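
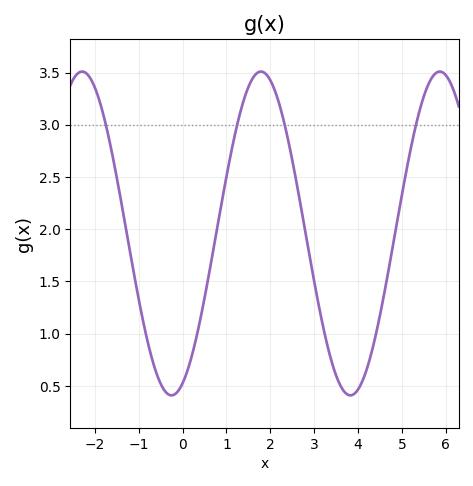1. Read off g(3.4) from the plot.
0.75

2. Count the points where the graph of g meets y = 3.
4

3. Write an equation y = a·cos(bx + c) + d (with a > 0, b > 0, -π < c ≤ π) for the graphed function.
y = 1.55cos(1.5x - 2.8) + 1.96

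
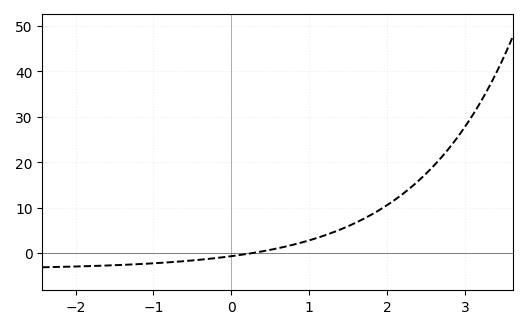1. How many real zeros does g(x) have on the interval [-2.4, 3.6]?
1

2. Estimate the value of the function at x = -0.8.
-2.04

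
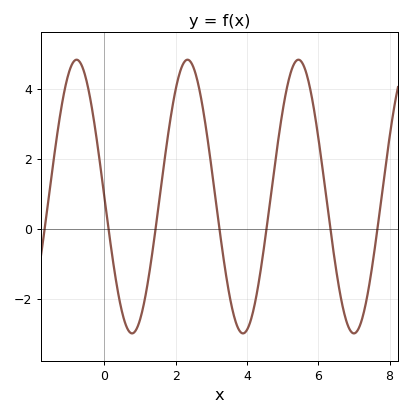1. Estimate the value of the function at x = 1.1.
-2.2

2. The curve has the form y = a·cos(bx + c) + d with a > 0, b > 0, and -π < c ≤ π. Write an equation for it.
y = 3.91cos(2x + 1.6) + 0.92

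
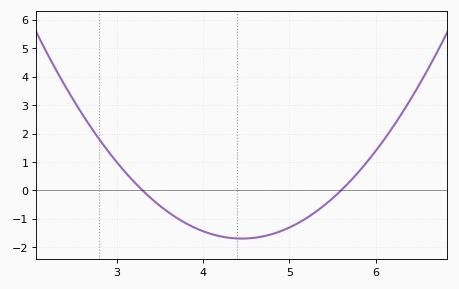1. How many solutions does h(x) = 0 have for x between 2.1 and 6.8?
2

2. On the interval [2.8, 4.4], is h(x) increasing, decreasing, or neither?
decreasing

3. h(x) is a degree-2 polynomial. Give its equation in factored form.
y = 1.28(x - 3.3)(x - 5.6)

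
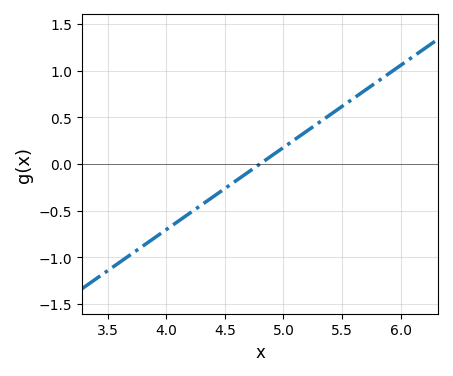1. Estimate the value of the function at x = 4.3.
-0.44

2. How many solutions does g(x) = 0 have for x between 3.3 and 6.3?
1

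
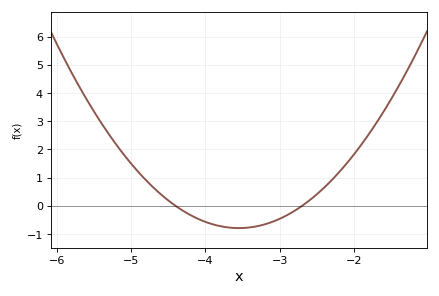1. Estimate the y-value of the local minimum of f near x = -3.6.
-0.8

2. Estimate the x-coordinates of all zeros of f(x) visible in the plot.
-4.4, -2.7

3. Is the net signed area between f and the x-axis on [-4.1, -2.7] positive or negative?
negative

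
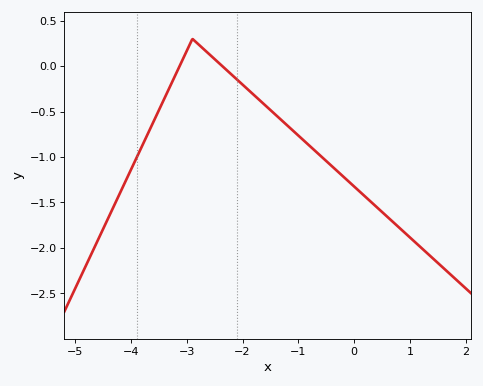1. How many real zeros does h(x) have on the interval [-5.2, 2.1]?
2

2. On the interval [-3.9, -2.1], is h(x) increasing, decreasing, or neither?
neither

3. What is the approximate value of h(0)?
-1.32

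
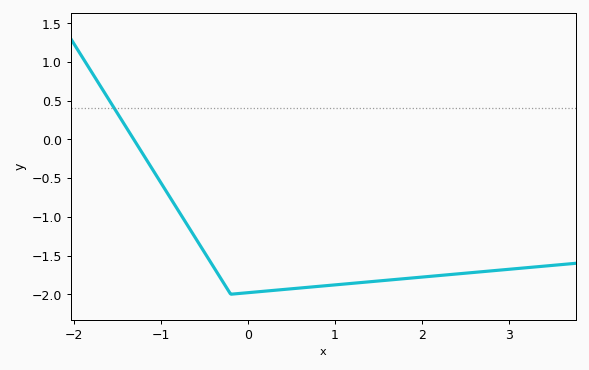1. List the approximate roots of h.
-1.32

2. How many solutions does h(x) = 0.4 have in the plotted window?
1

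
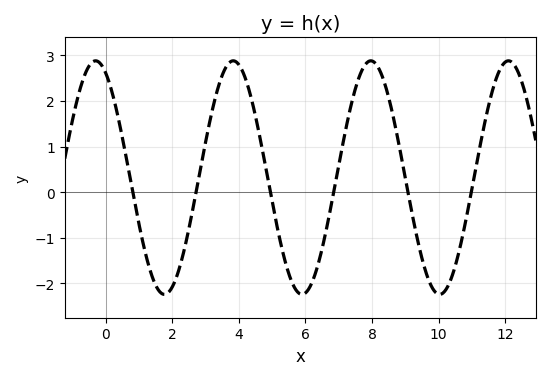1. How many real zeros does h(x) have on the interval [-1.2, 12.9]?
6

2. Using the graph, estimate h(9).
0.309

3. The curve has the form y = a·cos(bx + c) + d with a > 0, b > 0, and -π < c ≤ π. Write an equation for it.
y = 2.56cos(1.52x + 0.462) + 0.32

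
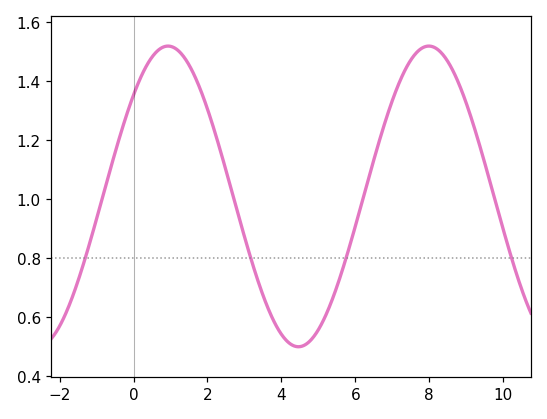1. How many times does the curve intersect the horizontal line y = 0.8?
4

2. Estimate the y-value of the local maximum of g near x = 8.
1.52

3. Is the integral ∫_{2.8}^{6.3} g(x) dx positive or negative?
positive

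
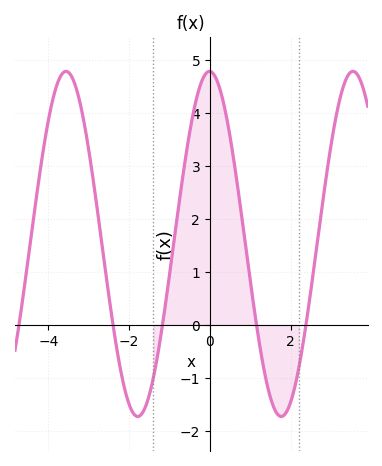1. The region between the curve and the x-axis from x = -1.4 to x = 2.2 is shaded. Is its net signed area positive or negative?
positive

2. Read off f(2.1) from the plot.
-1.2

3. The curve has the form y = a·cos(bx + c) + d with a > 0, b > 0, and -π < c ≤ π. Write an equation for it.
y = 3.26cos(1.8x + 0.02) + 1.53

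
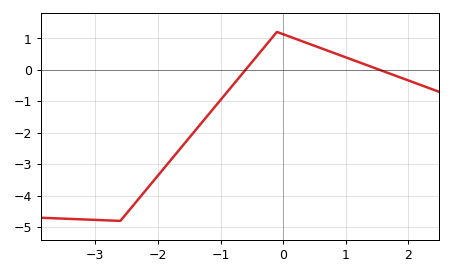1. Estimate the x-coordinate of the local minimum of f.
-2.6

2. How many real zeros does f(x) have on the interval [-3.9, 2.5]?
2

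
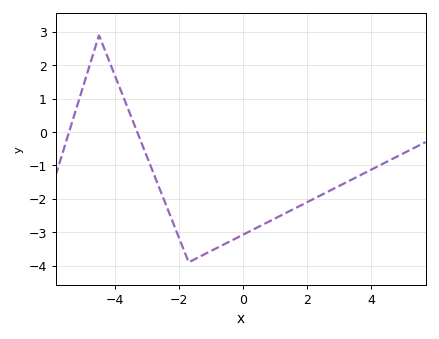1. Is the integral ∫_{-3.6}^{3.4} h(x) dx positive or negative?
negative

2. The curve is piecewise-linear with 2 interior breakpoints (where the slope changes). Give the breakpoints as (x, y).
(-4.5, 2.9); (-1.7, -3.9)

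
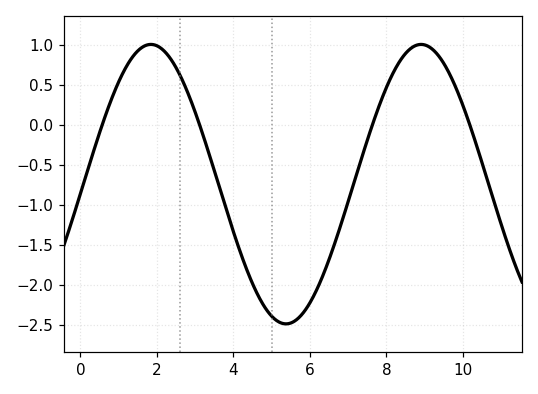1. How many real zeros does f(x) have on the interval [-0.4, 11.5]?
4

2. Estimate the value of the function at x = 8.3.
0.75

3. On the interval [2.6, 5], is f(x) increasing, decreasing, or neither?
decreasing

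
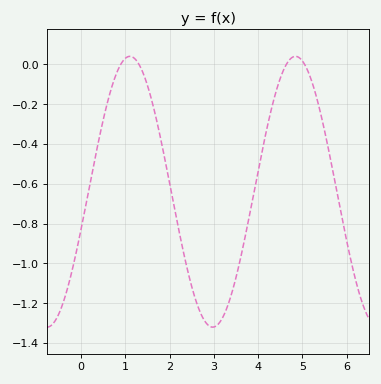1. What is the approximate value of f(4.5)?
-0.06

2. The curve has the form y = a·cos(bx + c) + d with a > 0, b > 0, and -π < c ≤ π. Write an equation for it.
y = 0.68cos(1.7x - 1.9) - 0.64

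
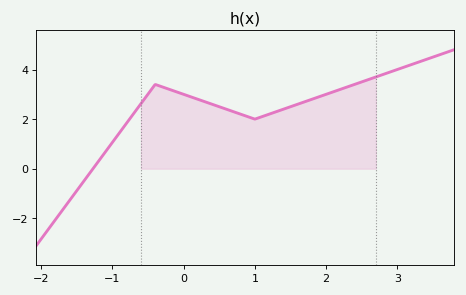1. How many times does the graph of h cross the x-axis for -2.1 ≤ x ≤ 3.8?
1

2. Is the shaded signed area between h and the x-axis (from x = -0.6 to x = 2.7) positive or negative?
positive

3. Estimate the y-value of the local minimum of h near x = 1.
2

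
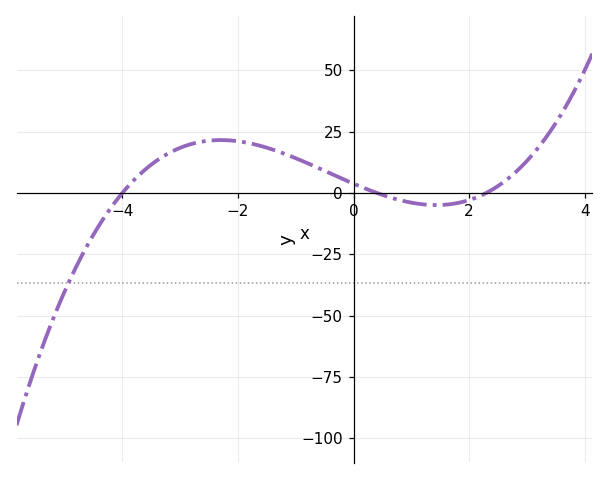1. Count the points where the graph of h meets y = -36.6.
1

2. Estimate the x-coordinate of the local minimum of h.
1.43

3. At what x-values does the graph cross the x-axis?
-4, 0.4, 2.3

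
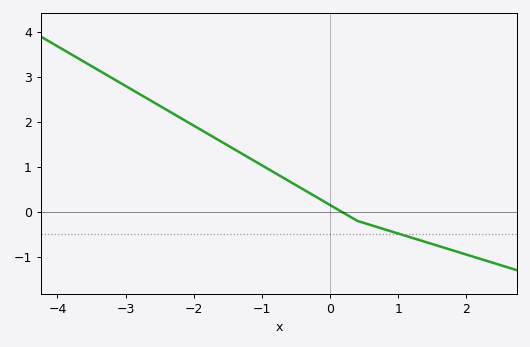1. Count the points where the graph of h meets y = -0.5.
1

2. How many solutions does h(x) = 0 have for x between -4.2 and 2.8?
1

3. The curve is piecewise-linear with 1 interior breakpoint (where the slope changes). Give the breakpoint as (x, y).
(0.4, -0.2)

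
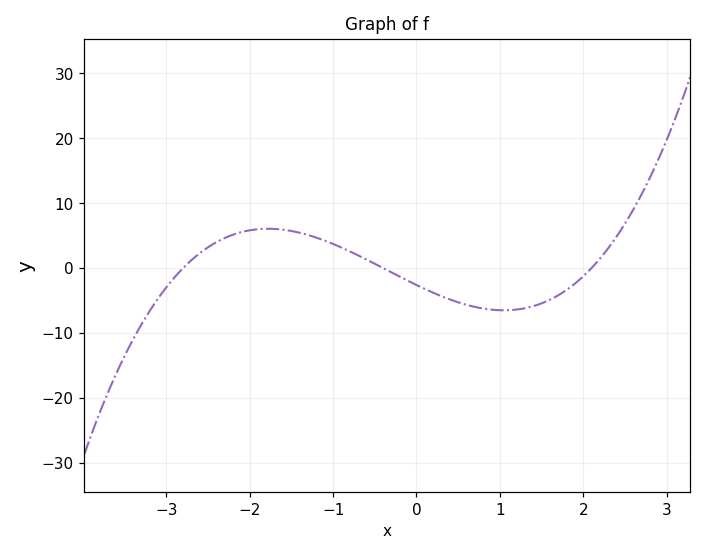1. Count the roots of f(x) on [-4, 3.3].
3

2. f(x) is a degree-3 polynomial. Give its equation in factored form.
y = 1.11(x + 2.8)(x + 0.4)(x - 2.1)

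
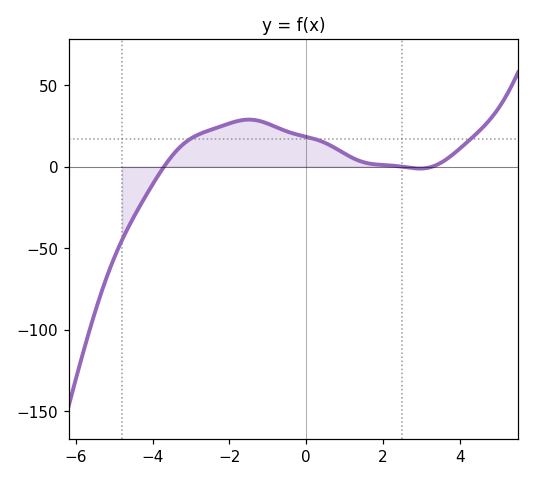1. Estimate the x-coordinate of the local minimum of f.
3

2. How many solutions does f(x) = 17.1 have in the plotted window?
3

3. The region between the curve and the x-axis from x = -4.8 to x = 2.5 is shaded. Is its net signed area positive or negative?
positive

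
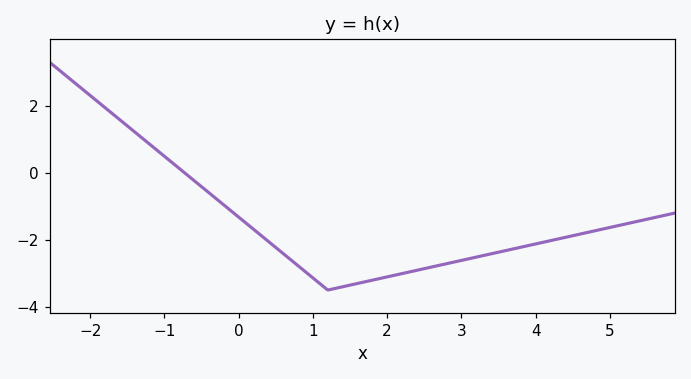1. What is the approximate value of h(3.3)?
-2.47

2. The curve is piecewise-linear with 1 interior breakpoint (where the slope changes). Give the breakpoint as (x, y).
(1.2, -3.5)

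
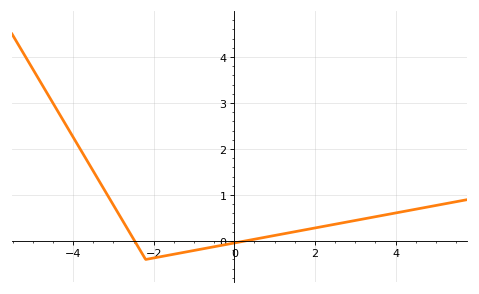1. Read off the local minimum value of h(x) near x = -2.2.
-0.399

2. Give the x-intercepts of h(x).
-2.47, 0.255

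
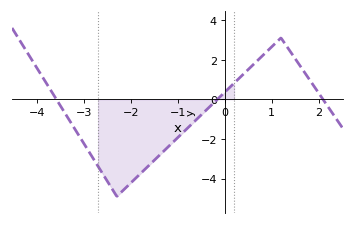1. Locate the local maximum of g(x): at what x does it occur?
1.2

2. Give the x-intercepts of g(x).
-3.6, -0.2, 2.1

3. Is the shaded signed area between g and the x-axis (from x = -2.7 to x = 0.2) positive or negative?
negative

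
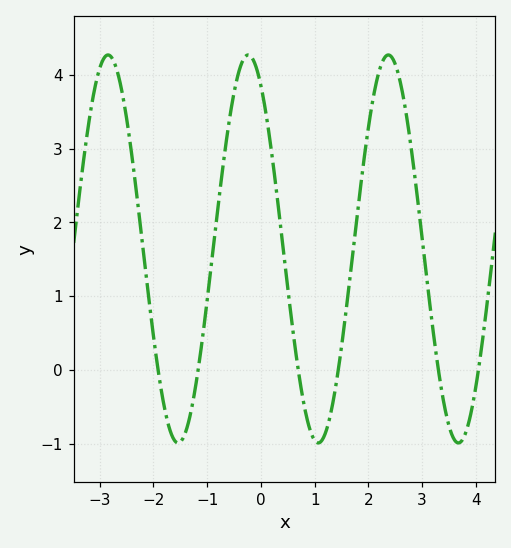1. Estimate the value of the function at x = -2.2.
1.69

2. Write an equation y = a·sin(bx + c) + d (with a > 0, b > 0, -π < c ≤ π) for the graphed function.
y = 2.63sin(2.41x + 2.14) + 1.64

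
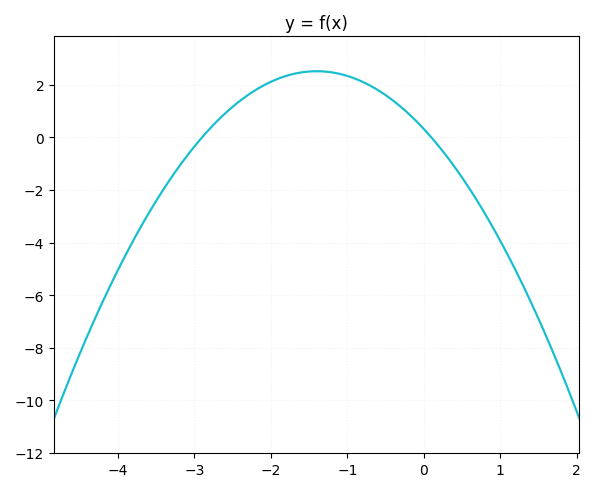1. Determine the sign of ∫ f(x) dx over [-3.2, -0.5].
positive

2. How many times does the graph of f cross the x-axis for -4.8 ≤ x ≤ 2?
2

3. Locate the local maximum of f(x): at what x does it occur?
-1.4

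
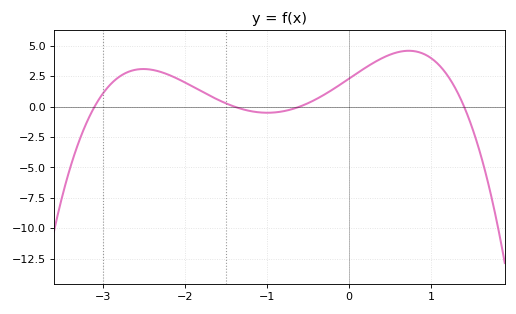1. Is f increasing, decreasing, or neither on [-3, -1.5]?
neither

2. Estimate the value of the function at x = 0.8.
4.54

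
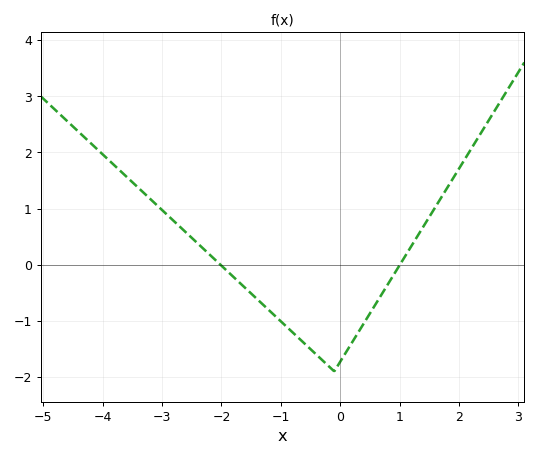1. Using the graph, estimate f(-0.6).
-1.4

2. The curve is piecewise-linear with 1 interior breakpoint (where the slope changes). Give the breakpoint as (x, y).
(-0.1, -1.9)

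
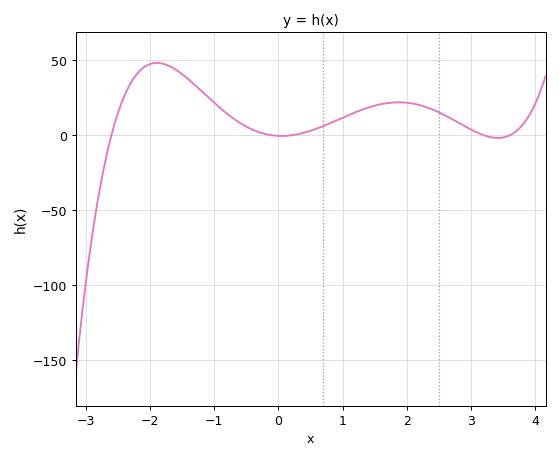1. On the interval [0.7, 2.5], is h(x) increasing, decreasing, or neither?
neither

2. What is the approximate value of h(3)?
5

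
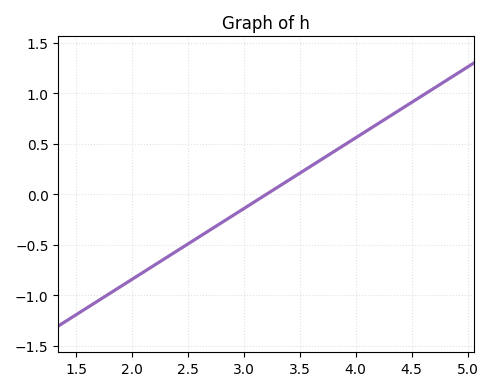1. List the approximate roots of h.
3.2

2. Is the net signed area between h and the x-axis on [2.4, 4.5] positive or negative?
positive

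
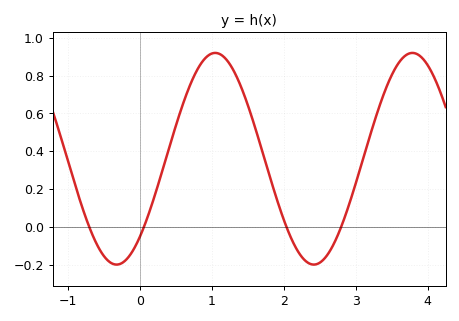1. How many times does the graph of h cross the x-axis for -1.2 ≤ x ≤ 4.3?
4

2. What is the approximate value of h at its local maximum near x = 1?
0.92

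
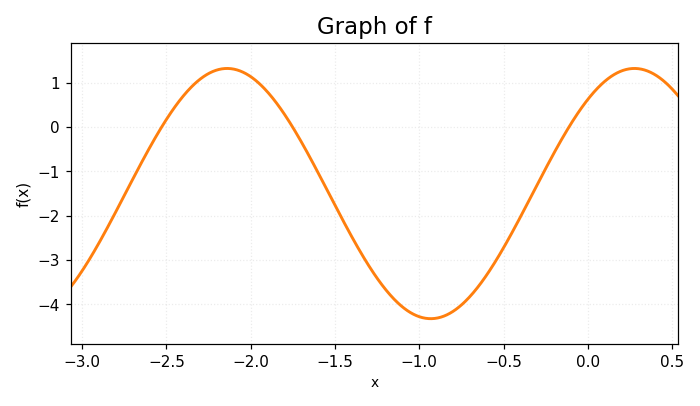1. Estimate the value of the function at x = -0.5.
-2.7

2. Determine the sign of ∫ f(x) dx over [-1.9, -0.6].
negative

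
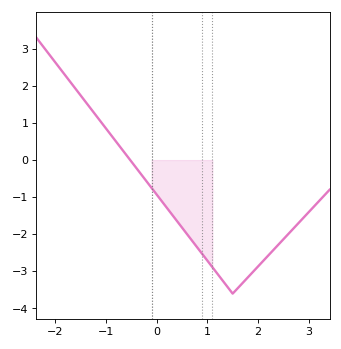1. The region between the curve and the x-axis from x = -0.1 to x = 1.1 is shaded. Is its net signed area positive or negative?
negative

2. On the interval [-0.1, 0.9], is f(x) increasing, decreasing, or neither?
decreasing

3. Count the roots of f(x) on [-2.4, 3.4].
1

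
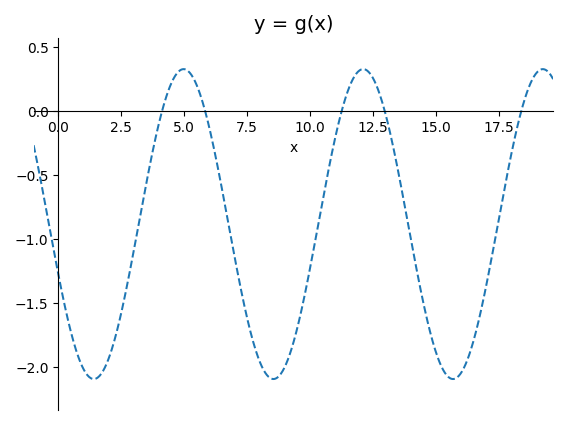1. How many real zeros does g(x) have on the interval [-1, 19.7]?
5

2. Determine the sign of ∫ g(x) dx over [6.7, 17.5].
negative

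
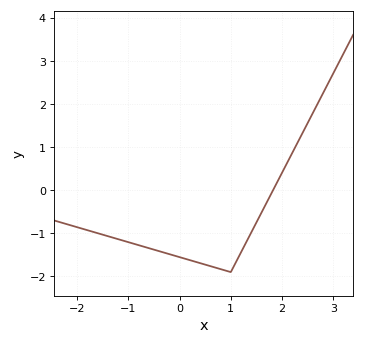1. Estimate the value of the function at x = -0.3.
-1.45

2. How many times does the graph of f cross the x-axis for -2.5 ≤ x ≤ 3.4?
1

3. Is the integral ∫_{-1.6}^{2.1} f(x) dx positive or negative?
negative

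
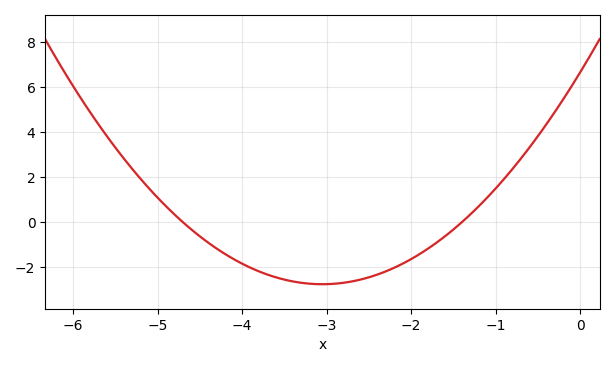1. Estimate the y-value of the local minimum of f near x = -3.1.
-2.75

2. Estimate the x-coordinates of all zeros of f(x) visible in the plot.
-4.7, -1.4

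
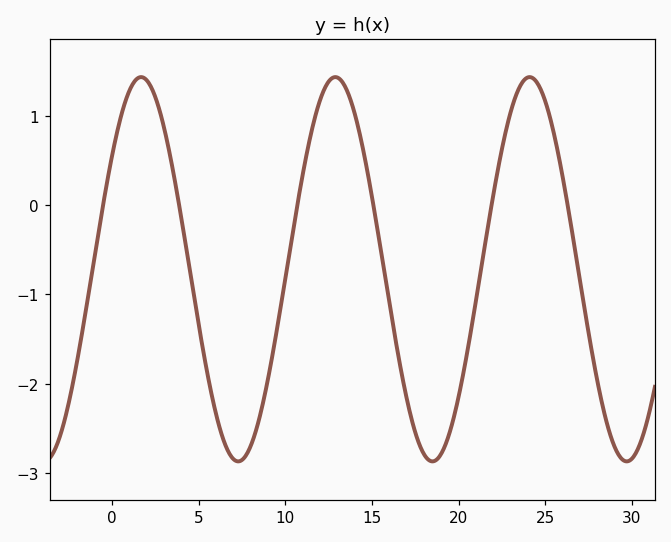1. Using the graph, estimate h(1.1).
1.32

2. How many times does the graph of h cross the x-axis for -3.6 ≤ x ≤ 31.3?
6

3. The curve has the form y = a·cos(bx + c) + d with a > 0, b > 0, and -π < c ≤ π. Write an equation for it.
y = 2.15cos(0.56x - 0.932) - 0.72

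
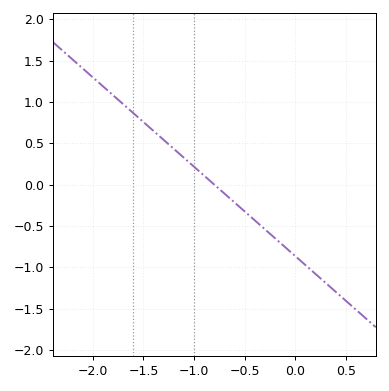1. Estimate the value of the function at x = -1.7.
0.95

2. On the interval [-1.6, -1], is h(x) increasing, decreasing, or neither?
decreasing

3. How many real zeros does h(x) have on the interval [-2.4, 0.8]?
1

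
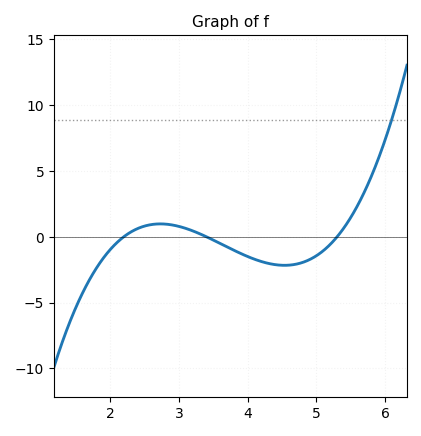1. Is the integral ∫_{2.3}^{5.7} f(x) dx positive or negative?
negative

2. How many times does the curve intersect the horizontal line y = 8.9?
1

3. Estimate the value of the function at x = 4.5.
-2.17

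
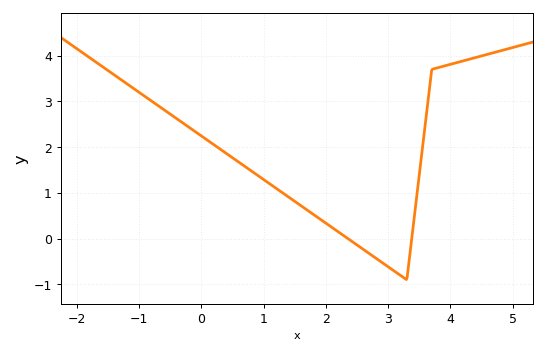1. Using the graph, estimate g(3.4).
0.25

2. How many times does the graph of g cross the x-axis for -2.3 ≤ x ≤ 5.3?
2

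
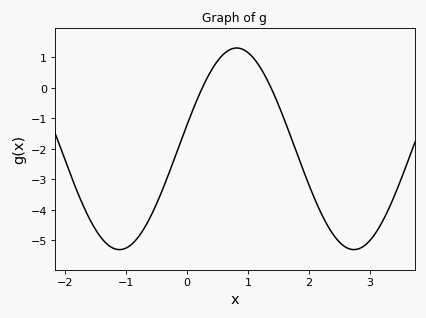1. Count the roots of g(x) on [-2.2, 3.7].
2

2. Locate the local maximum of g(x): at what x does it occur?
0.8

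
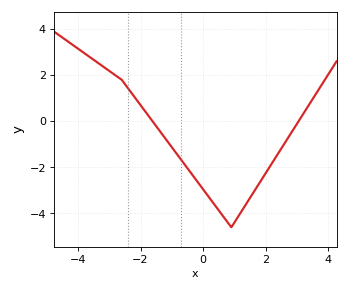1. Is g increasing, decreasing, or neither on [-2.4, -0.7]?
decreasing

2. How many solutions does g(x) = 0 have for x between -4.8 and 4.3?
2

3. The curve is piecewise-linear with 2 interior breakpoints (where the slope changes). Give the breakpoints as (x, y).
(-2.6, 1.8); (0.9, -4.6)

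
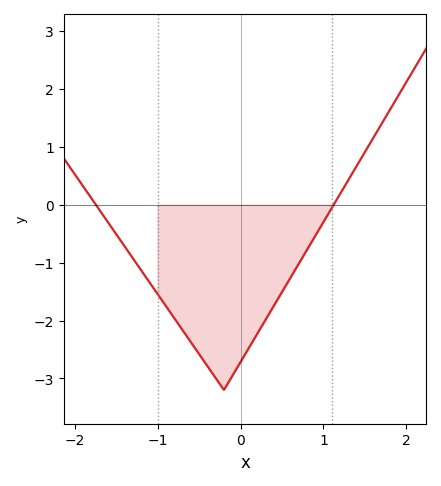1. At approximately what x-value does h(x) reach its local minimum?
-0.201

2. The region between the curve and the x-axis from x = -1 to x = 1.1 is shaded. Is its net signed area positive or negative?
negative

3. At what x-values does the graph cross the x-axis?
-1.74, 1.12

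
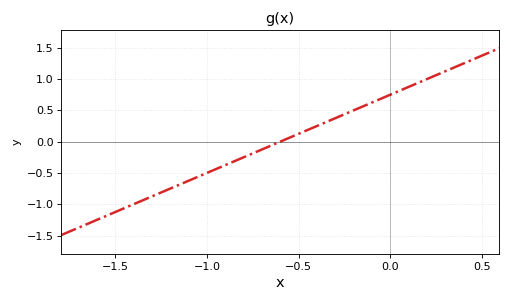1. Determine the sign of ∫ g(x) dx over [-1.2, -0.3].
negative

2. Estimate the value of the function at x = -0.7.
-0.1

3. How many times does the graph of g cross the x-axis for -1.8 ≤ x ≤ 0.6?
1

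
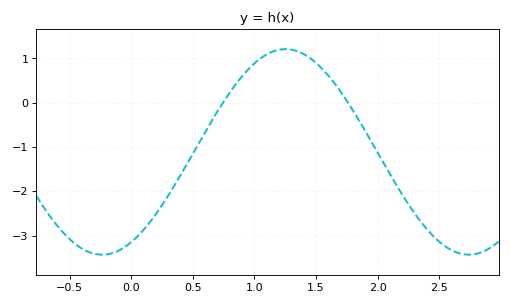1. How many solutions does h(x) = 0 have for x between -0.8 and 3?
2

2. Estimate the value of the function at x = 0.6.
-0.662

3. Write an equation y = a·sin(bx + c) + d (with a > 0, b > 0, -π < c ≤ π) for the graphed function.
y = 2.32sin(2.11x - 1.07) - 1.11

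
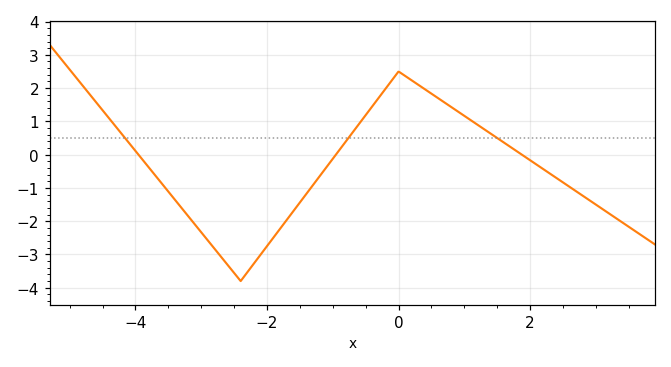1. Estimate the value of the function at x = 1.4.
0.6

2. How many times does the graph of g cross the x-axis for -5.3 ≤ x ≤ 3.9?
3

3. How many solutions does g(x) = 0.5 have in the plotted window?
3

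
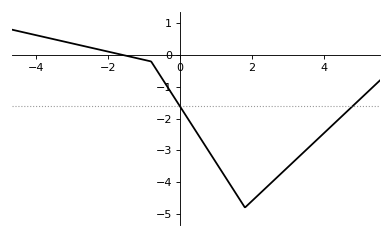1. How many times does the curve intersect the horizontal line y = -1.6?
2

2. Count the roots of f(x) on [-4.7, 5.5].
1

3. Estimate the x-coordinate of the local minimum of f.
1.8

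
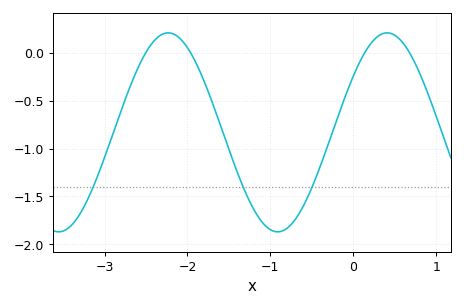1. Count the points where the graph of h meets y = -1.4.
3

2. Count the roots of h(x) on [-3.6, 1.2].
4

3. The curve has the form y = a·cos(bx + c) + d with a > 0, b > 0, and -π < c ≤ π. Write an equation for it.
y = 1.04cos(2.38x - 0.97) - 0.83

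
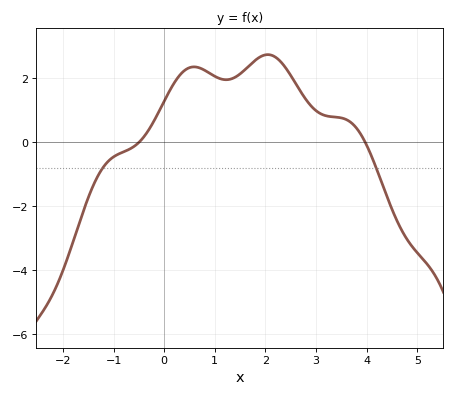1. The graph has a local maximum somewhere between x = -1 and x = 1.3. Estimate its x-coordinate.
0.591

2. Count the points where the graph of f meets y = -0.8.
2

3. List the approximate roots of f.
-0.493, 3.97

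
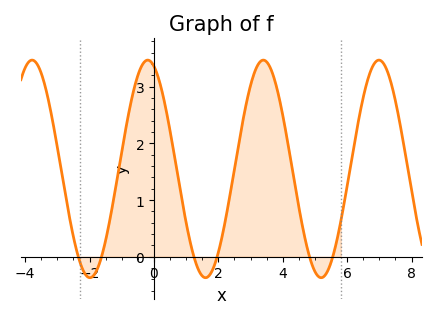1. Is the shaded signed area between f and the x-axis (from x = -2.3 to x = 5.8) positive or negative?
positive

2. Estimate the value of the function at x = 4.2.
1.9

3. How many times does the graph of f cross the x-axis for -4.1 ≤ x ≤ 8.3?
6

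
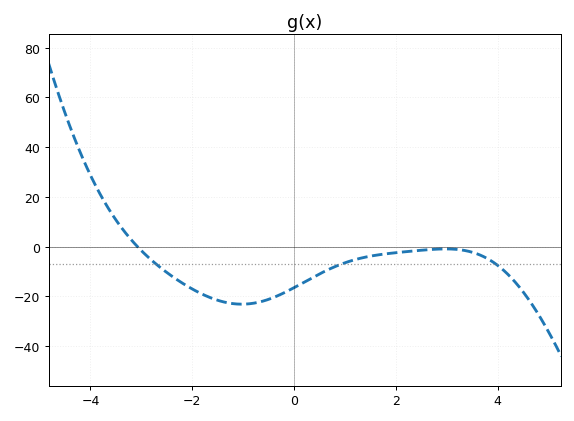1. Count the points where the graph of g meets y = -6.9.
3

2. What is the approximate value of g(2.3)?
-2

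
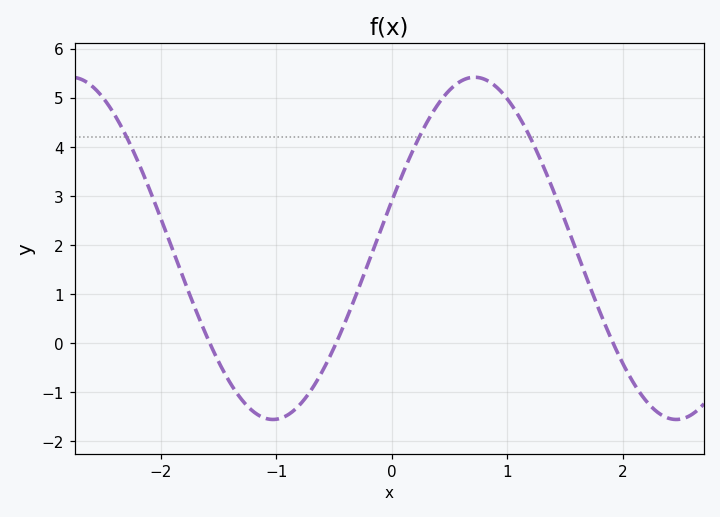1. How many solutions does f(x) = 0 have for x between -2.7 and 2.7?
3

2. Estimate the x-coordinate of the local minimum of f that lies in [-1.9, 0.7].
-1.03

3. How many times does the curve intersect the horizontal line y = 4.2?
3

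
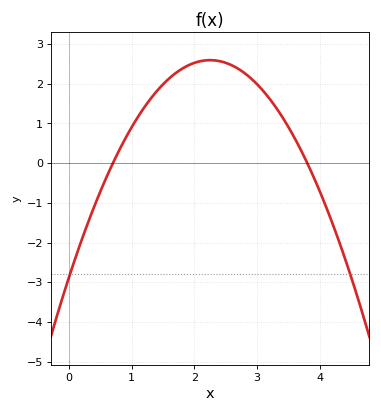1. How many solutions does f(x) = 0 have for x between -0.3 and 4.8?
2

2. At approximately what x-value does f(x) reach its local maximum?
2.2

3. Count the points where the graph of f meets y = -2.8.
2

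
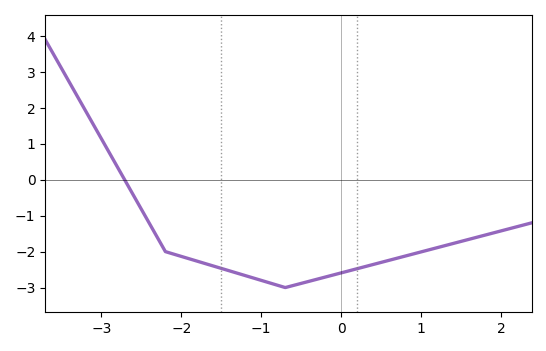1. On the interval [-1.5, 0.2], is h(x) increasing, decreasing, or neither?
neither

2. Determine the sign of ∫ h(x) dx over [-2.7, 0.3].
negative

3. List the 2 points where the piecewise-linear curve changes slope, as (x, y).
(-2.2, -2); (-0.7, -3)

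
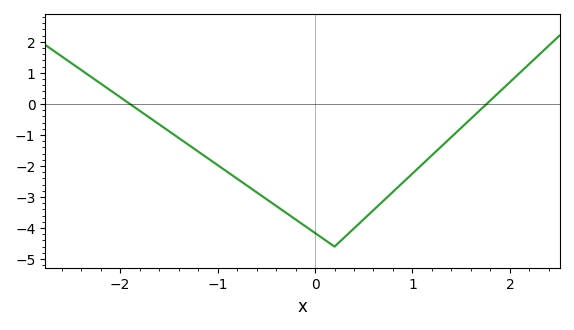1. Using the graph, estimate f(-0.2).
-3.7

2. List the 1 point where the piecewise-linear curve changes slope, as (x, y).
(0.2, -4.6)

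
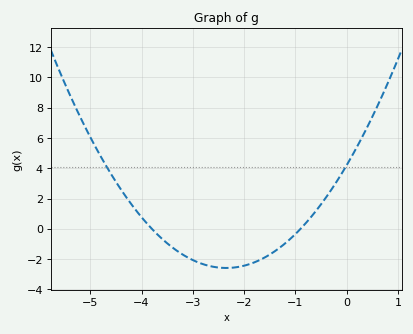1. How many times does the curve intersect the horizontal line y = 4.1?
2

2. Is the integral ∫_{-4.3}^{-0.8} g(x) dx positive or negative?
negative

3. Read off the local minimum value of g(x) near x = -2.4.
-2.59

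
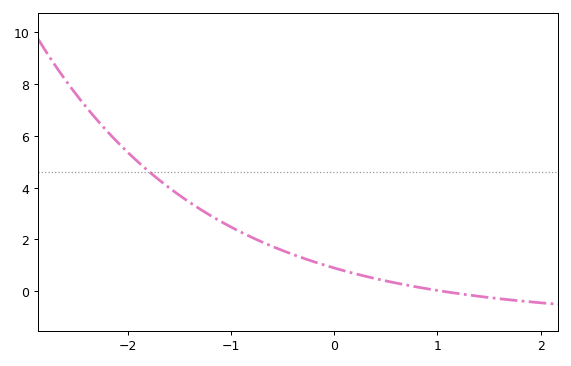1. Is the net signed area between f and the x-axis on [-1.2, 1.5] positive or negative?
positive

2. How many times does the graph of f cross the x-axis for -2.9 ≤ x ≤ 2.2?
1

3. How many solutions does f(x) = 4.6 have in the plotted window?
1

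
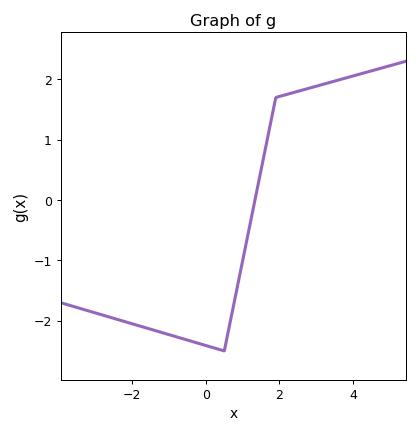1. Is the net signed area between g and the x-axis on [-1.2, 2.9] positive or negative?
negative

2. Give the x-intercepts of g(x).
1.4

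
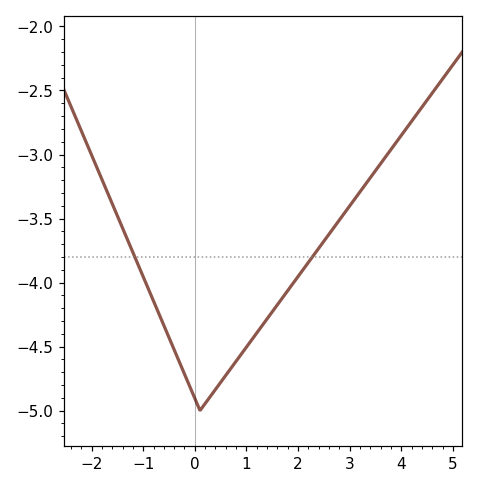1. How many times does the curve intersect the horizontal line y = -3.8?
2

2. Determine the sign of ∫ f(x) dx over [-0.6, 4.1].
negative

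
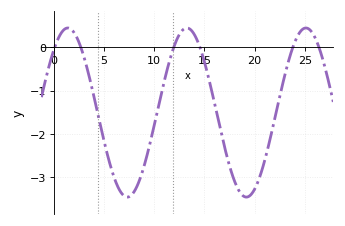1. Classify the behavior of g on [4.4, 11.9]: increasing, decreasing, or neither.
neither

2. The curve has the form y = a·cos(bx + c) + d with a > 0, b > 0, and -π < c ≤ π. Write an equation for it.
y = 1.96cos(0.53x - 0.74) - 1.51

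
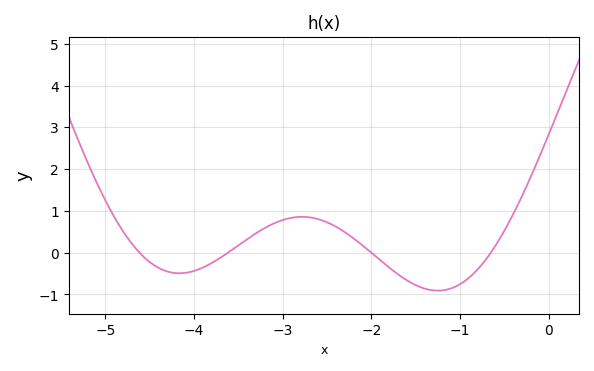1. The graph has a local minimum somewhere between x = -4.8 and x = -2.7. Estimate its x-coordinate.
-4.17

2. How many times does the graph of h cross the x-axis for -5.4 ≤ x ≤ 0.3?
4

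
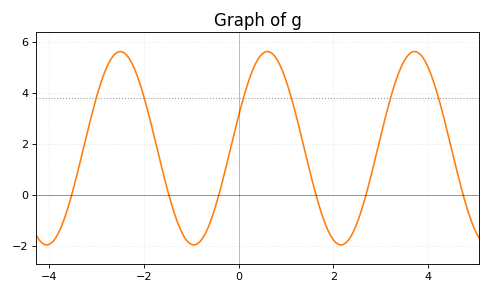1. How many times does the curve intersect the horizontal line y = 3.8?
6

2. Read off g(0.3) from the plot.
4.8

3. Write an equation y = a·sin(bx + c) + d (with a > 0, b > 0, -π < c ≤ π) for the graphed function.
y = 3.79sin(2x + 0.34) + 1.82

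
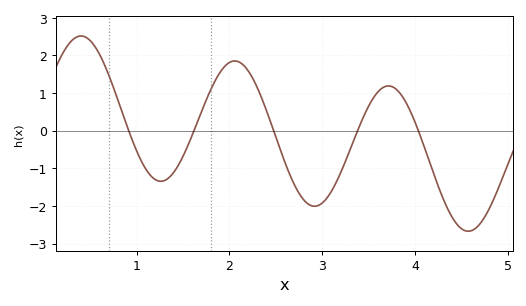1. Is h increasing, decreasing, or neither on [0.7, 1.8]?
neither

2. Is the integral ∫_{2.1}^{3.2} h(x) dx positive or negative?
negative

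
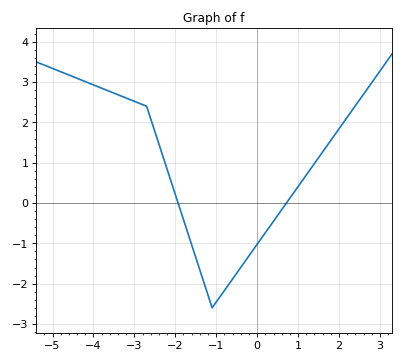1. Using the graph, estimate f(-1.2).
-2.3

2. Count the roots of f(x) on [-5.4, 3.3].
2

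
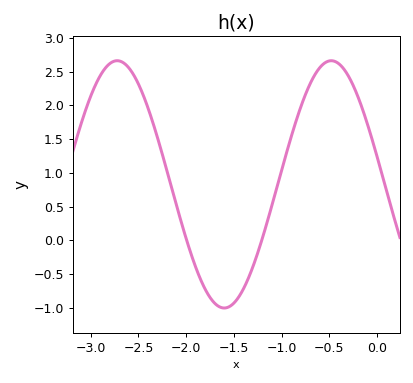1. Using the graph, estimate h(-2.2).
1.02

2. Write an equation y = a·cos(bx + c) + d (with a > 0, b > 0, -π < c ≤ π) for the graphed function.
y = 1.83cos(2.8x + 1.34) + 0.83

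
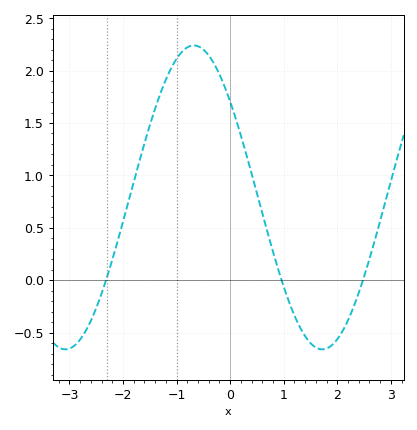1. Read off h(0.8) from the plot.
0.25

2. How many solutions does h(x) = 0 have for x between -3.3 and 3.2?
3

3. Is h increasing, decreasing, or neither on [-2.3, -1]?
increasing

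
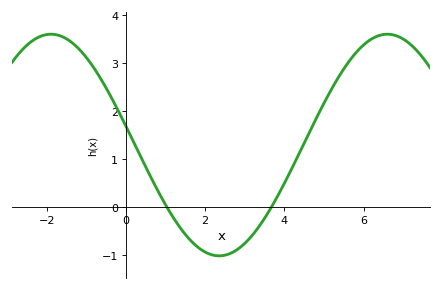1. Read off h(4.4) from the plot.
1.16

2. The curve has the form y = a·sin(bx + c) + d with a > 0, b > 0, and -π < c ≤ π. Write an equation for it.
y = 2.31sin(0.74x + 2.97) + 1.29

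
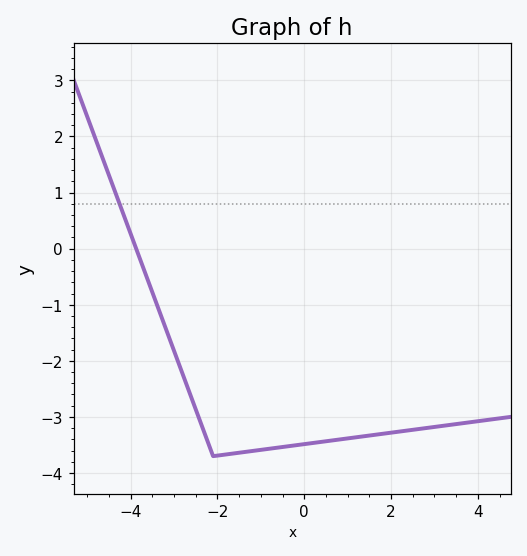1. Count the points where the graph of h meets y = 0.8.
1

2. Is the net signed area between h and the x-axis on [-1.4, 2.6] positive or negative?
negative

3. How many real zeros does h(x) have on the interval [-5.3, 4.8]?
1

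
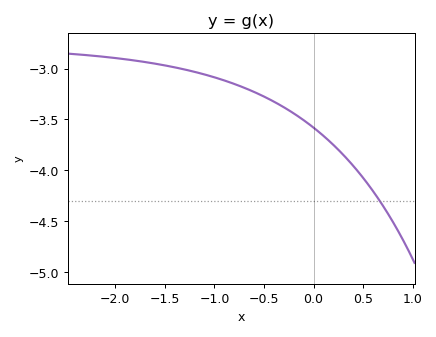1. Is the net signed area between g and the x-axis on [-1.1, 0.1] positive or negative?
negative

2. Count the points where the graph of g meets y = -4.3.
1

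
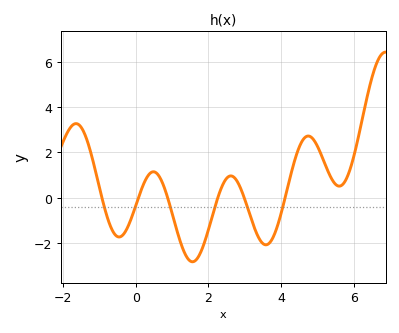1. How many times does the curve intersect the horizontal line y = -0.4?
6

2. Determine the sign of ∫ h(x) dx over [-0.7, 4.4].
negative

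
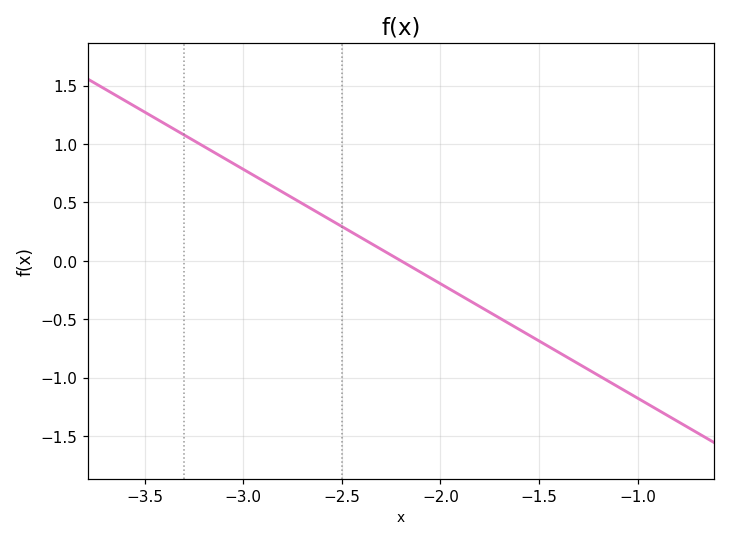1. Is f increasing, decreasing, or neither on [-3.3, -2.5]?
decreasing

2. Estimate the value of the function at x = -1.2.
-0.98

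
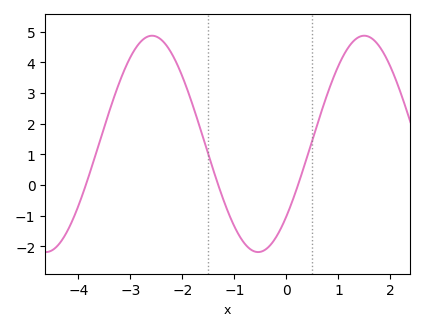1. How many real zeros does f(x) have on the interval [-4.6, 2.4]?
3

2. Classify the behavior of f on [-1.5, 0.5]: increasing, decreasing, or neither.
neither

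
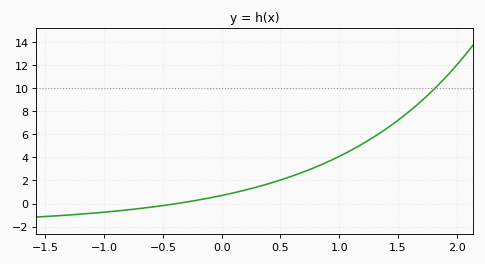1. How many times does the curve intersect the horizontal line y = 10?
1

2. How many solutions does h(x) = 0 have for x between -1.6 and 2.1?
1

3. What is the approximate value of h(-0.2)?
0.304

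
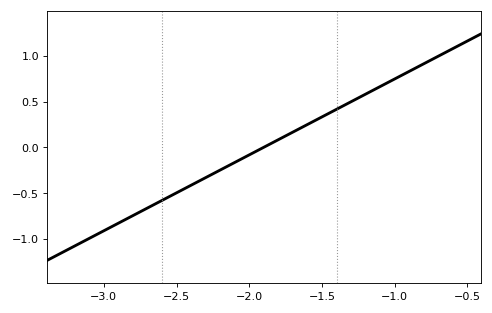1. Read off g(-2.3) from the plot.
-0.35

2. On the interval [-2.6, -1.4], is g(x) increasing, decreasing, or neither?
increasing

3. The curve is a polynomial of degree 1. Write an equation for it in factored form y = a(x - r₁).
y = 0.83(x + 1.9)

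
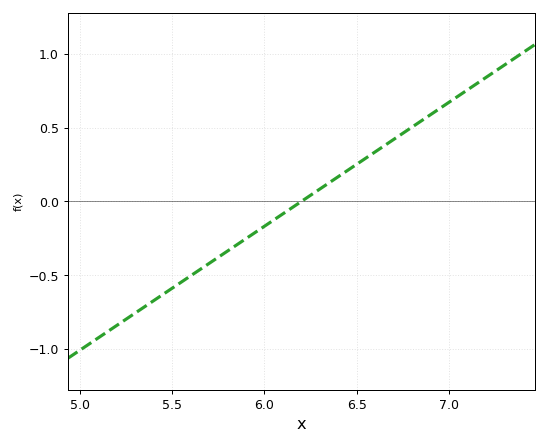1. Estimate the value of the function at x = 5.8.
-0.35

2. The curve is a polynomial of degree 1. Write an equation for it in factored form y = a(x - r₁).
y = 0.84(x - 6.2)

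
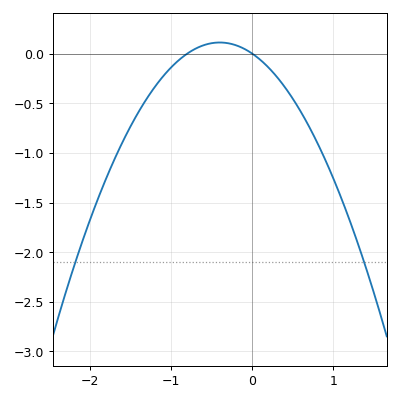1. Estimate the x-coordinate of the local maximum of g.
-0.4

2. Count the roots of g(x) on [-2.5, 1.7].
2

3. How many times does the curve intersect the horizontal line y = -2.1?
2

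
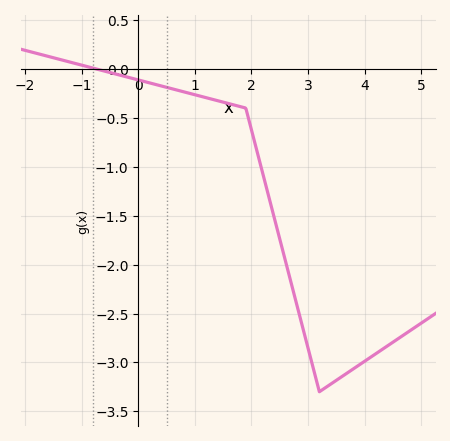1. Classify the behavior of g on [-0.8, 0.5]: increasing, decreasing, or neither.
decreasing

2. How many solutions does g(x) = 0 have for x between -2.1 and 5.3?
1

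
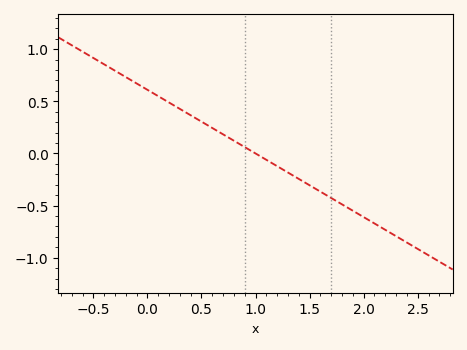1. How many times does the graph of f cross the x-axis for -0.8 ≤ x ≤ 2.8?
1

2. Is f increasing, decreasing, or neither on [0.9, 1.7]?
decreasing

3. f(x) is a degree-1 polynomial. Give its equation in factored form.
y = -0.61(x - 1)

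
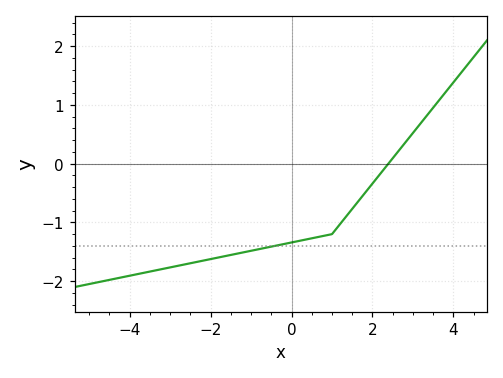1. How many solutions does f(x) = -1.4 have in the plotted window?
1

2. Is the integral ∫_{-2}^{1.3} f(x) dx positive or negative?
negative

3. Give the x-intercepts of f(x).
2.39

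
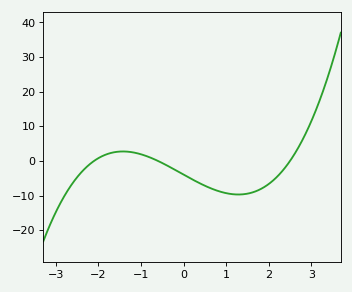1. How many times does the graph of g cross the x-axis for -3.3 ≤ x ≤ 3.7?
3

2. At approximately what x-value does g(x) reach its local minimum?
1.3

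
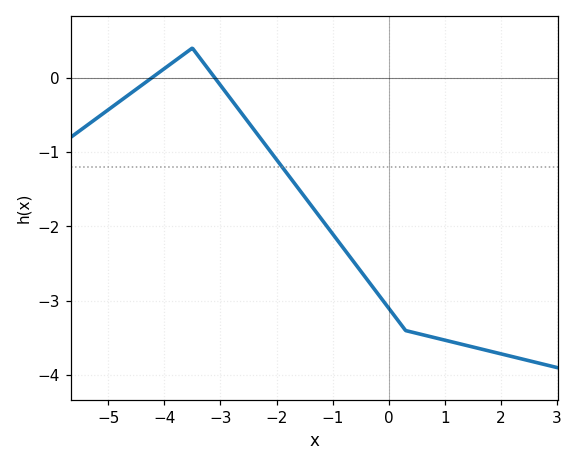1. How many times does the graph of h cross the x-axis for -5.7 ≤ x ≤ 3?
2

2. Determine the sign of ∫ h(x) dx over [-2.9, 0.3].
negative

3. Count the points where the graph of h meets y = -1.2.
1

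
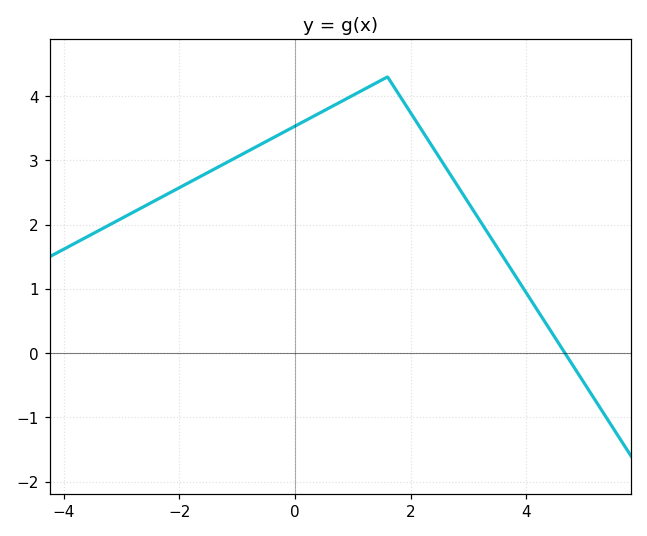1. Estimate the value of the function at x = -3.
2.1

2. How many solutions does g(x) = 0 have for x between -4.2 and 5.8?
1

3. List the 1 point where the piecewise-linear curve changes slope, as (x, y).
(1.6, 4.3)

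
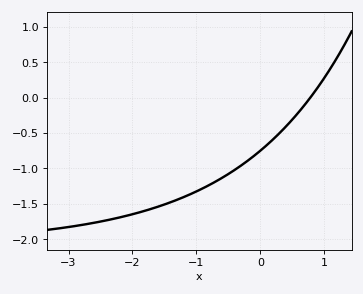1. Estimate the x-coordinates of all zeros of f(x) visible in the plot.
0.78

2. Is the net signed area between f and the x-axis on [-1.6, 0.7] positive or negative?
negative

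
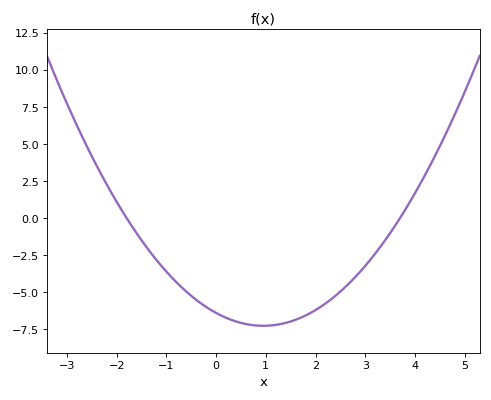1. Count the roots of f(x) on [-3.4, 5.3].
2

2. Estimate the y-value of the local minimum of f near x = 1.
-7.5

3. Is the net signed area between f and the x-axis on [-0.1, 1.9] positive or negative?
negative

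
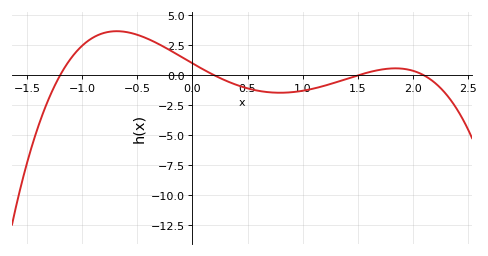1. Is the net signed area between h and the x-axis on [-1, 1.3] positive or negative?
positive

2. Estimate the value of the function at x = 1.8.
0.6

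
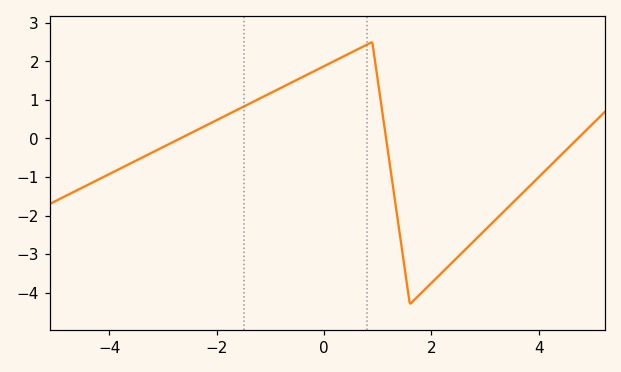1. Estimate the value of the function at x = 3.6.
-1.56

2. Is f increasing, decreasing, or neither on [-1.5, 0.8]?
increasing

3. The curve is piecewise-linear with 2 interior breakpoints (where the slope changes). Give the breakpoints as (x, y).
(0.9, 2.5); (1.6, -4.3)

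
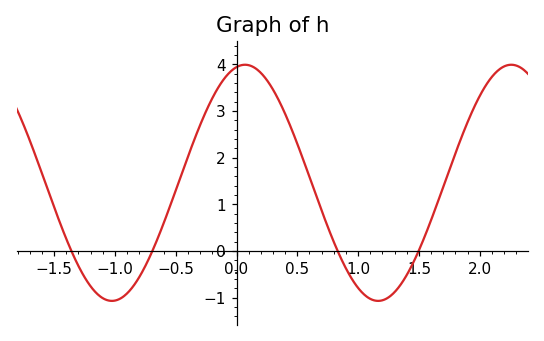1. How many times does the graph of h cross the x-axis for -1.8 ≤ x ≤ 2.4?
4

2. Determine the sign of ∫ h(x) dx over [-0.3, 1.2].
positive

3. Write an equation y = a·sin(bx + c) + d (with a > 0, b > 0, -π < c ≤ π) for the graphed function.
y = 2.53sin(2.87x + 1.37) + 1.46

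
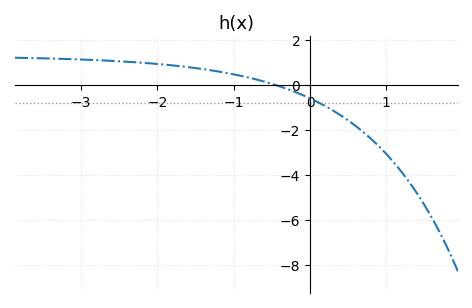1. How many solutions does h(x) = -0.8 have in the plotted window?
1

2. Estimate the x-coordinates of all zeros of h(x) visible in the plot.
-0.5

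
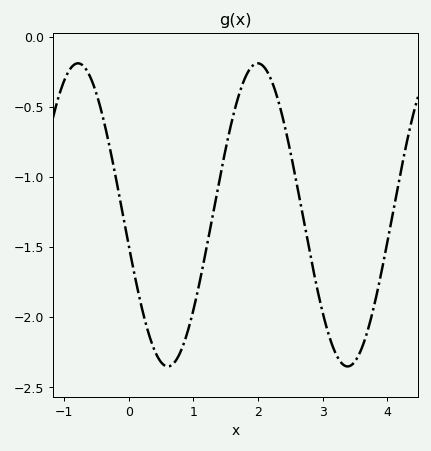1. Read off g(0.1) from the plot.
-1.7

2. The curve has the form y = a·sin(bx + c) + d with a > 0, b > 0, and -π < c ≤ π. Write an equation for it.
y = 1.08sin(2.3x - 2.9) - 1.27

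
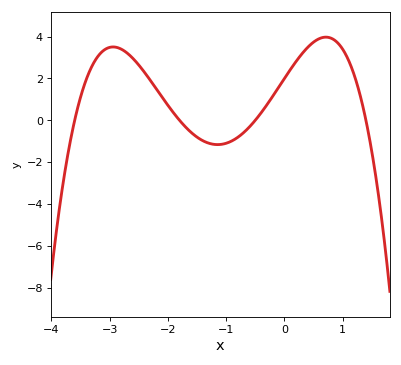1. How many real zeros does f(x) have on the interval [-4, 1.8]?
4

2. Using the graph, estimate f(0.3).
3.2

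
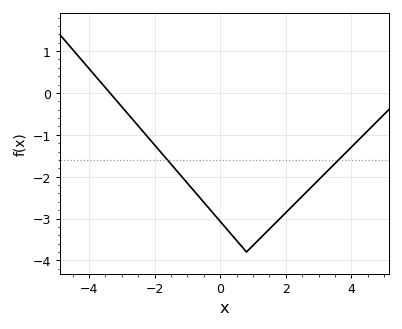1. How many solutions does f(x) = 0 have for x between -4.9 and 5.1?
1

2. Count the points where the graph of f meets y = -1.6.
2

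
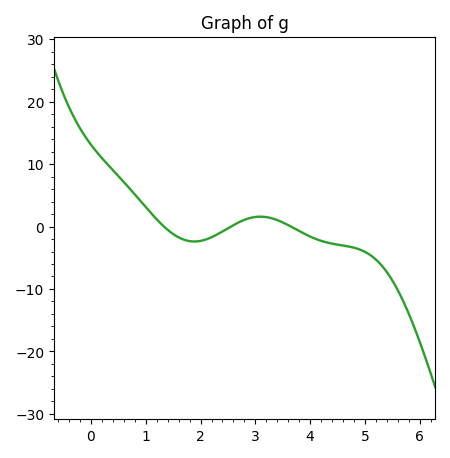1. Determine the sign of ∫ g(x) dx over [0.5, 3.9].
positive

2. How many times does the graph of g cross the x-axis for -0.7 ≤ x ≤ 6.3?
3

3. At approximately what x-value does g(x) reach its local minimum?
1.9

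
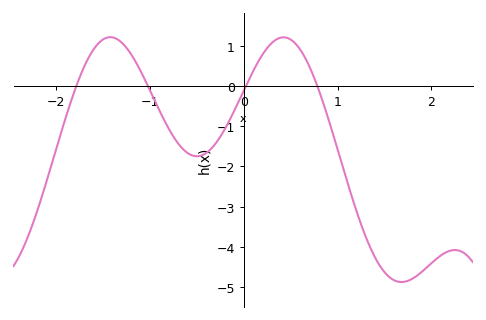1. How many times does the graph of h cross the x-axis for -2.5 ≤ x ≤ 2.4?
4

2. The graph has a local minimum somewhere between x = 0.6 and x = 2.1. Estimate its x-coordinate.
1.7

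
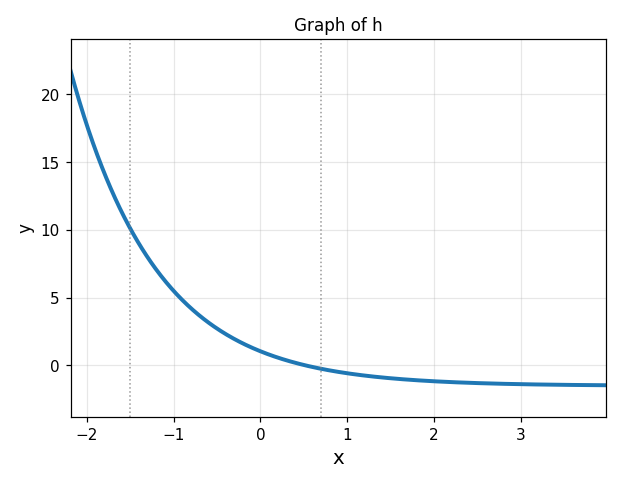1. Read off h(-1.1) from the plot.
6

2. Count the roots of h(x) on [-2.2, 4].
1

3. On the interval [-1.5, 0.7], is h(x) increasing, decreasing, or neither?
decreasing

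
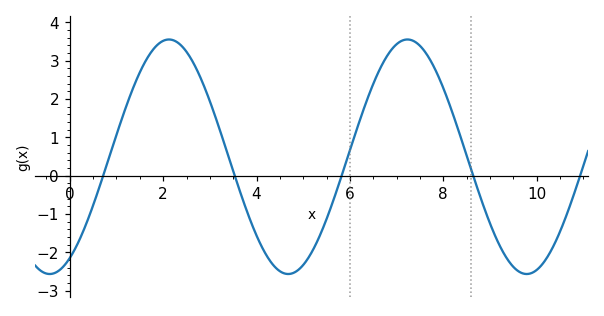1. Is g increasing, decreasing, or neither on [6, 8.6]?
neither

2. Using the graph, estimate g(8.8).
-0.6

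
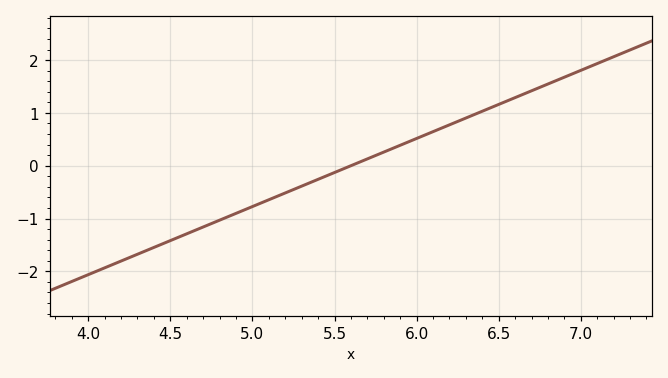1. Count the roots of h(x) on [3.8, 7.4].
1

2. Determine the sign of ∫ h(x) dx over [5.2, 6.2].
positive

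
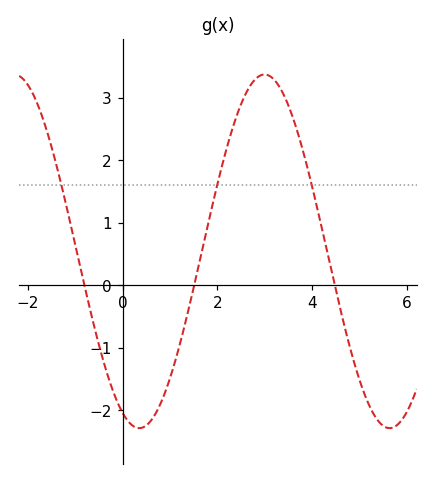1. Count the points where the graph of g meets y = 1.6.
3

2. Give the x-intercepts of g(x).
-0.804, 1.51, 4.48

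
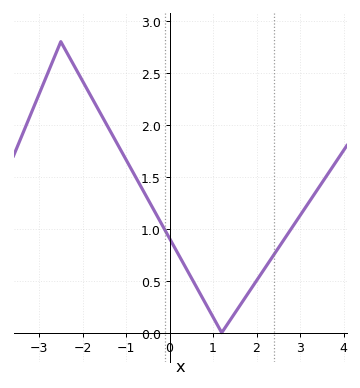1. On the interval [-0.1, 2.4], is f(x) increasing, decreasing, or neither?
neither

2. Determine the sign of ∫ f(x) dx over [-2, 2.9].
positive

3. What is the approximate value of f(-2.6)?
2.7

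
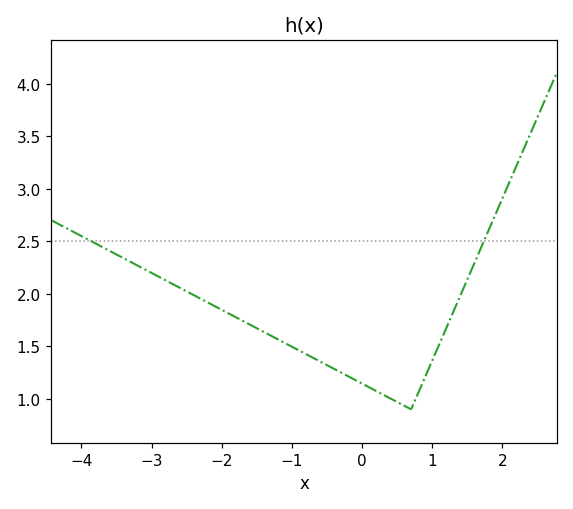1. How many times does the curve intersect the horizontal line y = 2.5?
2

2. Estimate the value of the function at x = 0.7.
0.9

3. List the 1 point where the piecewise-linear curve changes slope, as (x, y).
(0.7, 0.9)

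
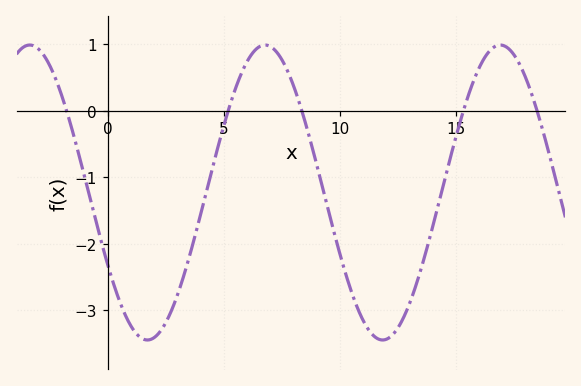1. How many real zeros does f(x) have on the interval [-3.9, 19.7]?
5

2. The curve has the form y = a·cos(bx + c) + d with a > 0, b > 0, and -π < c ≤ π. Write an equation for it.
y = 2.22cos(0.62x + 2.1) - 1.23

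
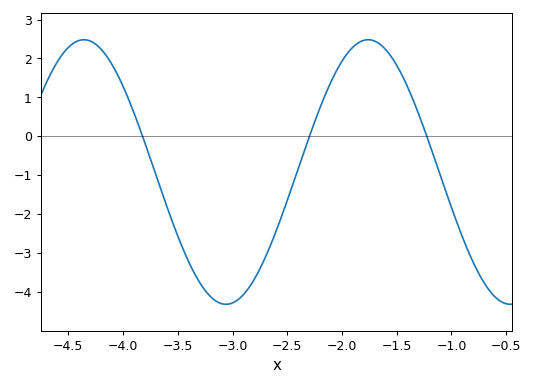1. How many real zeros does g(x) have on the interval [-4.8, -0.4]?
3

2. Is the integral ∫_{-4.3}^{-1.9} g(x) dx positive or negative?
negative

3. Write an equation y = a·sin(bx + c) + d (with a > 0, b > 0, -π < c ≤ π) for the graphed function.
y = 3.4sin(2.4x - 0.45) - 0.92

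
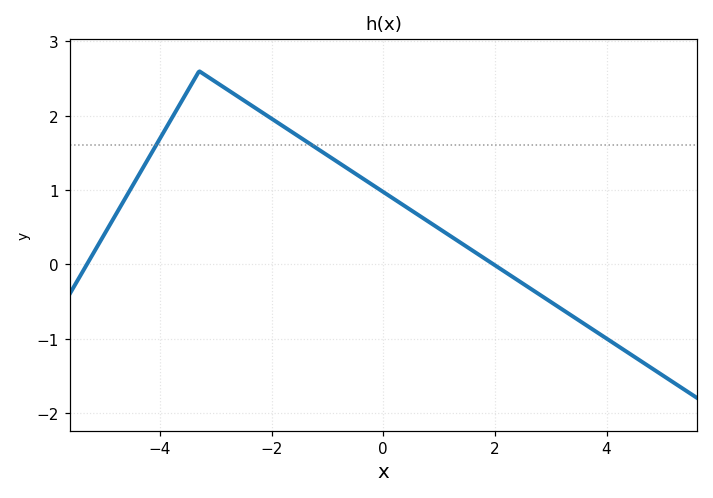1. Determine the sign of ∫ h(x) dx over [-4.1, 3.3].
positive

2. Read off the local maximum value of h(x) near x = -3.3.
2.6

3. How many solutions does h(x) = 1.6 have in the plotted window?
2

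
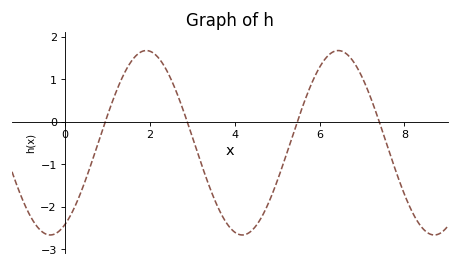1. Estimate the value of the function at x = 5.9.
1.1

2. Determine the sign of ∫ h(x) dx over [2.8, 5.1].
negative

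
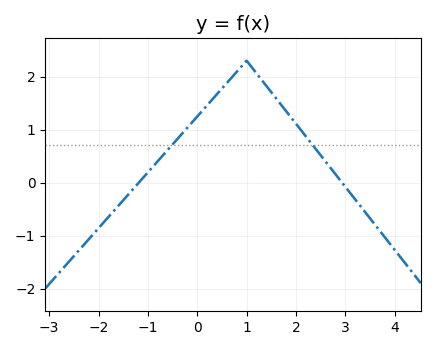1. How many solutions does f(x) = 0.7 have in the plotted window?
2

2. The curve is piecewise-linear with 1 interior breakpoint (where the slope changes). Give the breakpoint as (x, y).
(1, 2.3)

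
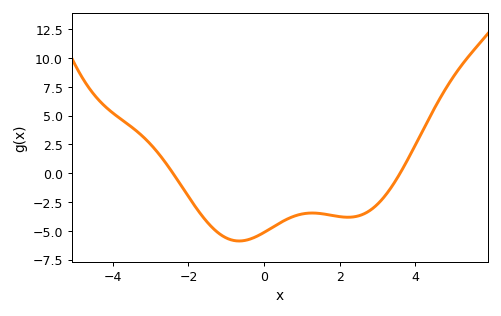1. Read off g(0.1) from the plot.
-5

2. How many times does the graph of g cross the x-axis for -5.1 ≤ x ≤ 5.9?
2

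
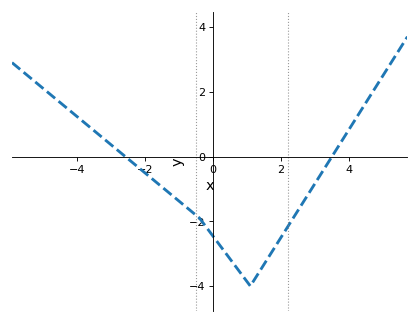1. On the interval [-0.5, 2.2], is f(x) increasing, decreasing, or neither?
neither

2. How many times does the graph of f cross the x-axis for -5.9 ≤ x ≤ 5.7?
2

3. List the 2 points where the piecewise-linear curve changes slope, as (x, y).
(-0.4, -1.9); (1.1, -4)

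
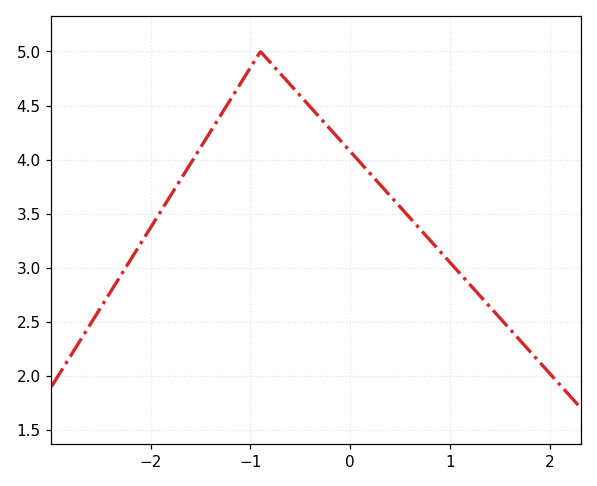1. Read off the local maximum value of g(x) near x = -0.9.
5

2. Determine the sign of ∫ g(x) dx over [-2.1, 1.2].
positive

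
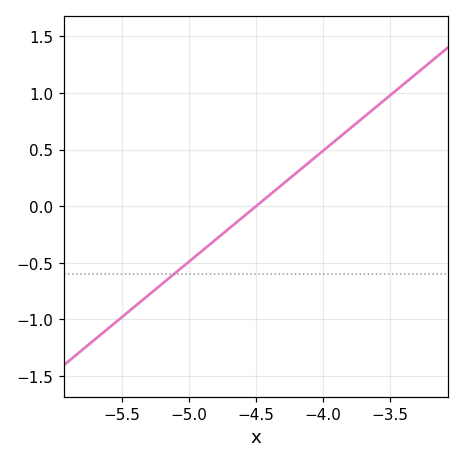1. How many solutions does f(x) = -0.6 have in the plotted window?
1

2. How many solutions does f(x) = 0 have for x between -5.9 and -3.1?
1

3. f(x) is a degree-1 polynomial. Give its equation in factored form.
y = 0.98(x + 4.5)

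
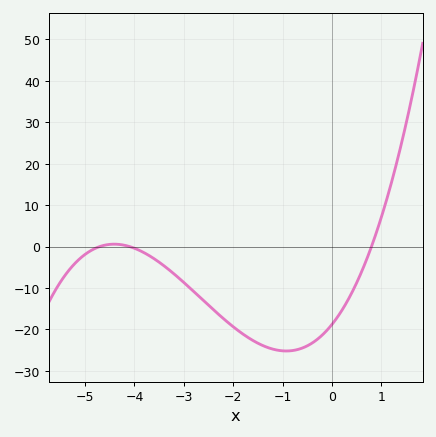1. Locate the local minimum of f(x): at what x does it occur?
-1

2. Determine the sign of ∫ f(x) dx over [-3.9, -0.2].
negative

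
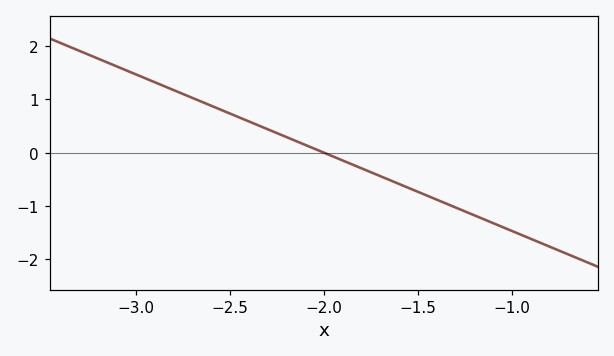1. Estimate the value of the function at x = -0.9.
-1.62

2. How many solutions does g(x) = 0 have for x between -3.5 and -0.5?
1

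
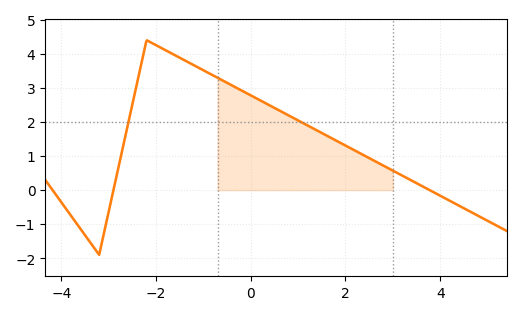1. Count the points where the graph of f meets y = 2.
2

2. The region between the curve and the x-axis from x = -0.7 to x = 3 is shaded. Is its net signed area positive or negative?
positive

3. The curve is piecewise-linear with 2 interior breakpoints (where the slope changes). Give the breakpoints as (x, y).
(-3.2, -1.9); (-2.2, 4.4)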